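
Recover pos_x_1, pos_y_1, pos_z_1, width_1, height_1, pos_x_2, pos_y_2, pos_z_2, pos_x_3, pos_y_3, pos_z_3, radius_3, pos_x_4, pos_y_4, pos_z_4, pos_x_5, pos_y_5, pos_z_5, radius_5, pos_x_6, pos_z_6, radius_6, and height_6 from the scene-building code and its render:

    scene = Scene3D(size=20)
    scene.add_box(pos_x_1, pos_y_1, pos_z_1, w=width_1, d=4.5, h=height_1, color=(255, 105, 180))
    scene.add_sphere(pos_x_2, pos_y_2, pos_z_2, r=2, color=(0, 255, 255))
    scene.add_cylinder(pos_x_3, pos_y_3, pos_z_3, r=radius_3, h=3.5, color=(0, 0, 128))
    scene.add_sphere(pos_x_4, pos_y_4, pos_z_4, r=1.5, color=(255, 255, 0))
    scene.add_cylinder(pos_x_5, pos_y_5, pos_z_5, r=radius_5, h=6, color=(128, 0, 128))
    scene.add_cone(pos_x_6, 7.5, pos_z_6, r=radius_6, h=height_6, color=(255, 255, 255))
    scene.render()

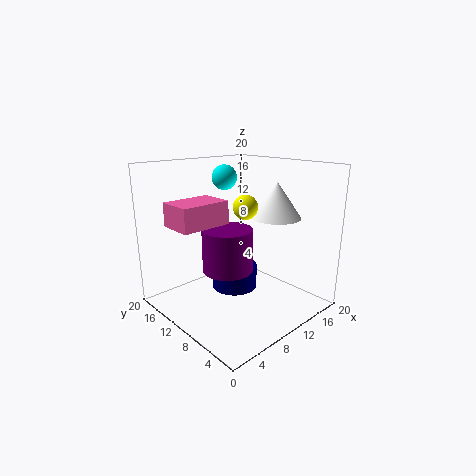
pos_x_1 = 0.5; pos_y_1 = 8.5; pos_z_1 = 13; width_1 = 6.5; height_1 = 3; pos_x_2 = 14.5; pos_y_2 = 18; pos_z_2 = 17; pos_x_3 = 12.5; pos_y_3 = 13.5; pos_z_3 = 0.5; radius_3 = 3.5; pos_x_4 = 7.5; pos_y_4 = 6; pos_z_4 = 15.5; pos_x_5 = 8.5; pos_y_5 = 10.5; pos_z_5 = 5.5; radius_5 = 3.5; pos_x_6 = 15; pos_z_6 = 12.5; radius_6 = 3.5; height_6 = 5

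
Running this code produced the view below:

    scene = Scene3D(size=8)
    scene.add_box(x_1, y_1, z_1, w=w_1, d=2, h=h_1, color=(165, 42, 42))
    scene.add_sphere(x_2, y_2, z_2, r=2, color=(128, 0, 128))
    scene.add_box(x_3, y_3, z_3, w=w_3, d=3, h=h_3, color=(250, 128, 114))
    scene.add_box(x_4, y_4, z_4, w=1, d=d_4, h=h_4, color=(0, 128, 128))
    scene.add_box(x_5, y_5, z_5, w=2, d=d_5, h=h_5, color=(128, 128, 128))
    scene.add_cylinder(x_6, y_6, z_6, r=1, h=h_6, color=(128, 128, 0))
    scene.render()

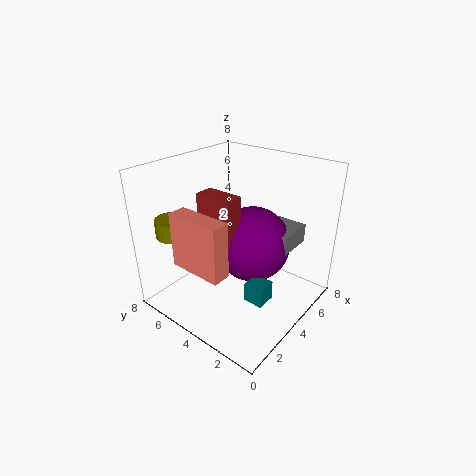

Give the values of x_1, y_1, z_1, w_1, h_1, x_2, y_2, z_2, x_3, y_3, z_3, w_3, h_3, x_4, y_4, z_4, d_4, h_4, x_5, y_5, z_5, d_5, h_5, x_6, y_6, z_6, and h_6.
x_1 = 2, y_1 = 3, z_1 = 4, w_1 = 1, h_1 = 3, x_2 = 4, y_2 = 3, z_2 = 4, x_3 = 1, y_3 = 3, z_3 = 3, w_3 = 1, h_3 = 3, x_4 = 2, y_4 = 1, z_4 = 2, d_4 = 1, h_4 = 1, x_5 = 4, y_5 = 1, z_5 = 4, d_5 = 2, h_5 = 1, x_6 = 2, y_6 = 7, z_6 = 4, h_6 = 1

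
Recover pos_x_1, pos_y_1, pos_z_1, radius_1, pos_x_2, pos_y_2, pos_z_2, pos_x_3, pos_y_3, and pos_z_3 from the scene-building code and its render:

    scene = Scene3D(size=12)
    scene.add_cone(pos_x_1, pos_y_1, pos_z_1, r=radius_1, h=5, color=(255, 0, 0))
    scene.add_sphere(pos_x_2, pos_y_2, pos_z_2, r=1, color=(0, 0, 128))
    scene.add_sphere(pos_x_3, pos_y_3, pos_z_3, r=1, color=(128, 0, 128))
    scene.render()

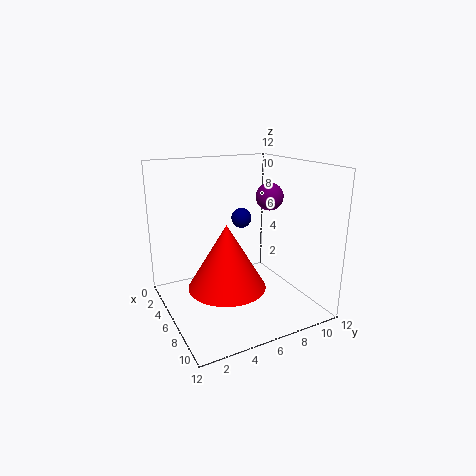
pos_x_1 = 8; pos_y_1 = 4; pos_z_1 = 3; radius_1 = 3; pos_x_2 = 1; pos_y_2 = 9; pos_z_2 = 6; pos_x_3 = 9; pos_y_3 = 7; pos_z_3 = 10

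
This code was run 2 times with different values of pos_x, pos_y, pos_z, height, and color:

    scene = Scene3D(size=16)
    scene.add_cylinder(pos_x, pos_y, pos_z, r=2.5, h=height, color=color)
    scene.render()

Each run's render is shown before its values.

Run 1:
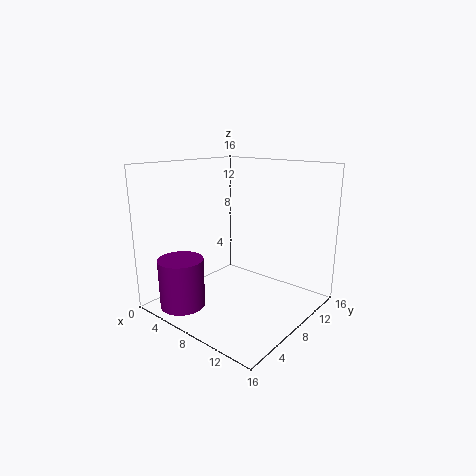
pos_x = 4, pos_y = 3, pos_z = 0.5, height = 5.5, color = 'purple'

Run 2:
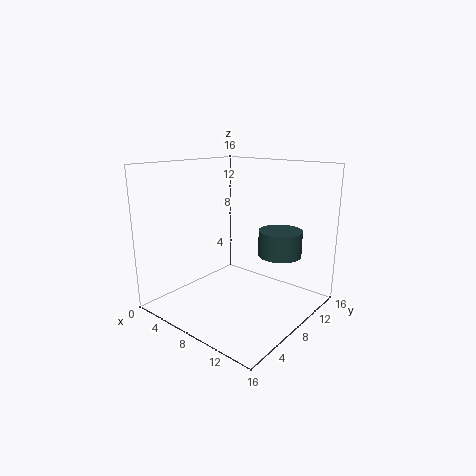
pos_x = 11, pos_y = 12, pos_z = 5.5, height = 3, color = 'darkslategray'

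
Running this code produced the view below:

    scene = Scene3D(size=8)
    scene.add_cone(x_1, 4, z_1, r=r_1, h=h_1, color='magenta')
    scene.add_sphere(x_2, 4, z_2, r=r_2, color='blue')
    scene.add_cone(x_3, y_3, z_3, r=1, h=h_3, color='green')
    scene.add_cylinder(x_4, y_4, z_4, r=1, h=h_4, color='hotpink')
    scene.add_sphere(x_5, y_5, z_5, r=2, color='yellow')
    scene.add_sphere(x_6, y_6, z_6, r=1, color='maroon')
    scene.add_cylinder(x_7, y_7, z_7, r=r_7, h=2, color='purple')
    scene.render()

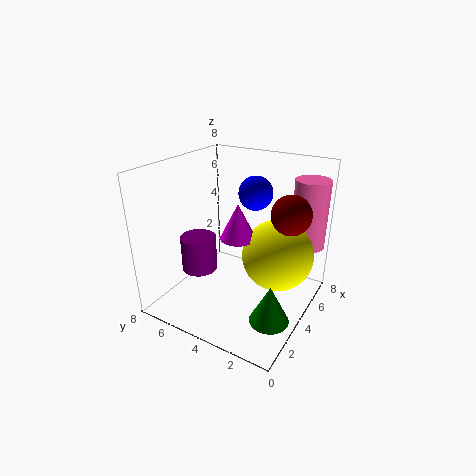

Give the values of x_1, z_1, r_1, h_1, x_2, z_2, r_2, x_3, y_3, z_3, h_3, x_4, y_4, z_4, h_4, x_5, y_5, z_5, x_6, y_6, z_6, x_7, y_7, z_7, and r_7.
x_1 = 4; z_1 = 4; r_1 = 1; h_1 = 2; x_2 = 6; z_2 = 6; r_2 = 1; x_3 = 2; y_3 = 1; z_3 = 1; h_3 = 2; x_4 = 7; y_4 = 1; z_4 = 3; h_4 = 4; x_5 = 5; y_5 = 2; z_5 = 3; x_6 = 4; y_6 = 1; z_6 = 6; x_7 = 3; y_7 = 6; z_7 = 2; r_7 = 1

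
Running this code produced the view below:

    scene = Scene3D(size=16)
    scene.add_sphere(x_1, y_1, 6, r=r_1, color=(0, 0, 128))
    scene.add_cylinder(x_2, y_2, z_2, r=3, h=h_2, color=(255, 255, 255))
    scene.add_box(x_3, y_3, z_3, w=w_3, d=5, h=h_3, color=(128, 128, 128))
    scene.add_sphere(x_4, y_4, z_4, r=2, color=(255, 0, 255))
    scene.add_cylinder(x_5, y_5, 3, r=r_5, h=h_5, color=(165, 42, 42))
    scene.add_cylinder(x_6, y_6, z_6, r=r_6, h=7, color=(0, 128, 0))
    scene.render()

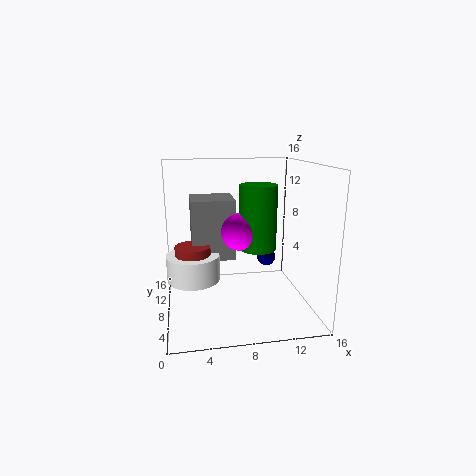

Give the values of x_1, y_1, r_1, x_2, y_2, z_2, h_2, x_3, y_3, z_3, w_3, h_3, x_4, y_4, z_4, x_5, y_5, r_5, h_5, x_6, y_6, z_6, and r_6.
x_1 = 11; y_1 = 7; r_1 = 1; x_2 = 3; y_2 = 9; z_2 = 3; h_2 = 3; x_3 = 3; y_3 = 9; z_3 = 5; w_3 = 5; h_3 = 7; x_4 = 8; y_4 = 7; z_4 = 9; x_5 = 3; y_5 = 9; r_5 = 2; h_5 = 4; x_6 = 10; y_6 = 7; z_6 = 7; r_6 = 2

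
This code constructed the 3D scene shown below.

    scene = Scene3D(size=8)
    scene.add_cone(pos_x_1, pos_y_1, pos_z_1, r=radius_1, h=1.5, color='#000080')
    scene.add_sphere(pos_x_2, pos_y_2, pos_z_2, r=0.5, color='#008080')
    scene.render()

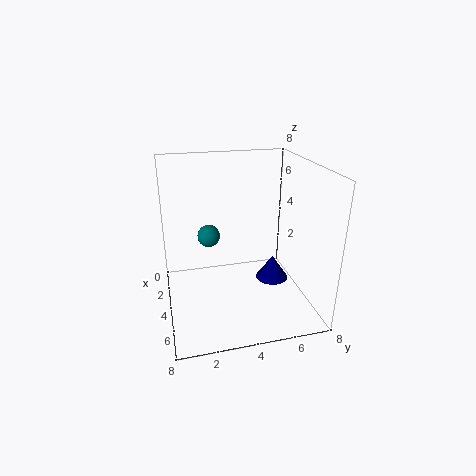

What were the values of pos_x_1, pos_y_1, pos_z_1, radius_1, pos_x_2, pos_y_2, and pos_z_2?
pos_x_1 = 3
pos_y_1 = 6.5
pos_z_1 = 0.5
radius_1 = 1
pos_x_2 = 6.5
pos_y_2 = 2
pos_z_2 = 5.5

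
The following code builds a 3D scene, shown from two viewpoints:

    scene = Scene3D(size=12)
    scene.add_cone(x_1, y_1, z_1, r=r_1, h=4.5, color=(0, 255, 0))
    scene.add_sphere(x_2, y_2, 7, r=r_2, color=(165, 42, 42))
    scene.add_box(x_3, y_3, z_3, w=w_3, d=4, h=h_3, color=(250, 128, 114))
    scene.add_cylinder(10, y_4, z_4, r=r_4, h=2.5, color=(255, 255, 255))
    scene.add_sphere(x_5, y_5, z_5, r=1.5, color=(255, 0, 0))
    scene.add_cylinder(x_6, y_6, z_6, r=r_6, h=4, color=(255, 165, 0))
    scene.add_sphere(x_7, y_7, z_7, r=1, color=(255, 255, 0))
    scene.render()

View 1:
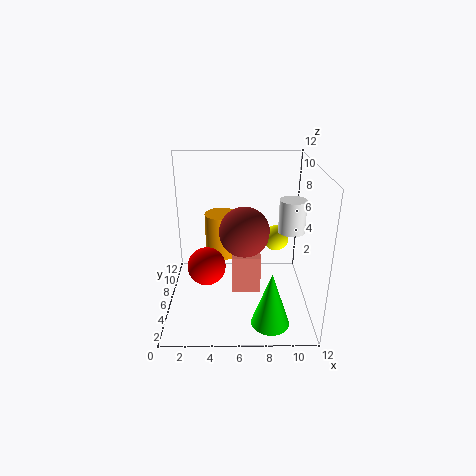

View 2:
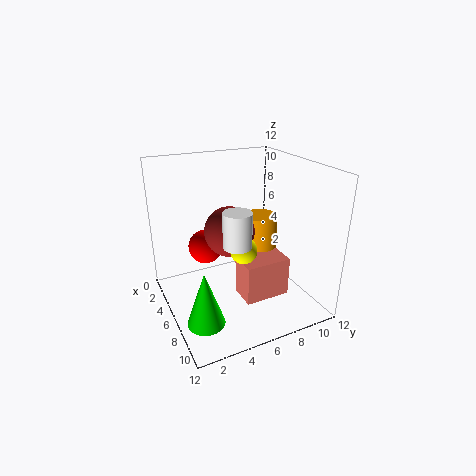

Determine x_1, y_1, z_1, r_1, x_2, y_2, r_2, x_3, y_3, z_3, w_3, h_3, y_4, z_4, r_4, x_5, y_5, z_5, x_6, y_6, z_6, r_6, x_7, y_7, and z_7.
x_1 = 8.5
y_1 = 2
z_1 = 0.5
r_1 = 1.5
x_2 = 6.5
y_2 = 5
r_2 = 2
x_3 = 5.5
y_3 = 6
z_3 = 0.5
w_3 = 2.5
h_3 = 3.5
y_4 = 4
z_4 = 7.5
r_4 = 1
x_5 = 3.5
y_5 = 4
z_5 = 4.5
x_6 = 4.5
y_6 = 9
z_6 = 3
r_6 = 1.5
x_7 = 9
y_7 = 5
z_7 = 6.5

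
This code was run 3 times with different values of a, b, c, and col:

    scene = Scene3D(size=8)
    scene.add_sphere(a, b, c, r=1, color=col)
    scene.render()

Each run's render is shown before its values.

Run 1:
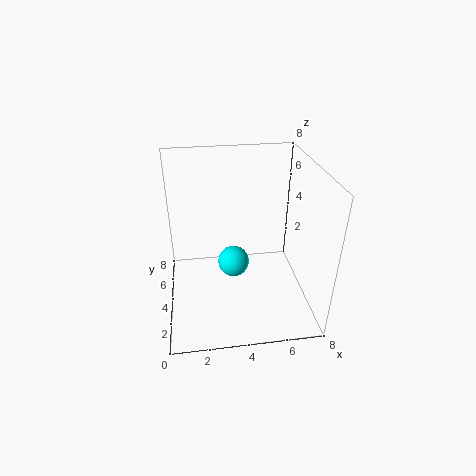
a = 4
b = 6
c = 1
col = 'cyan'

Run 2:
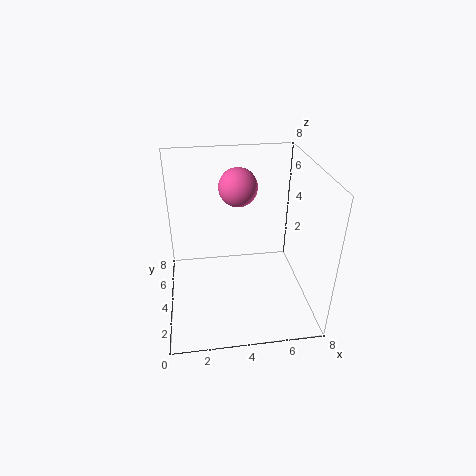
a = 4
b = 4
c = 7
col = 'hotpink'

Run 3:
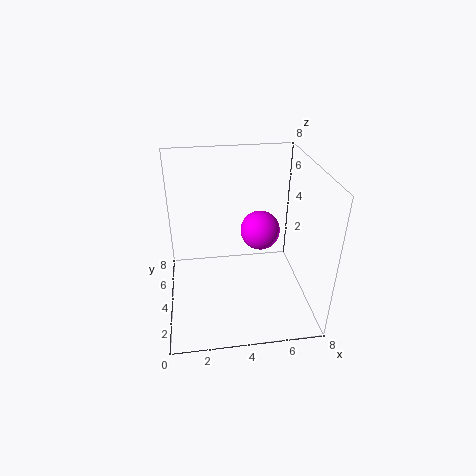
a = 5
b = 3
c = 5
col = 'magenta'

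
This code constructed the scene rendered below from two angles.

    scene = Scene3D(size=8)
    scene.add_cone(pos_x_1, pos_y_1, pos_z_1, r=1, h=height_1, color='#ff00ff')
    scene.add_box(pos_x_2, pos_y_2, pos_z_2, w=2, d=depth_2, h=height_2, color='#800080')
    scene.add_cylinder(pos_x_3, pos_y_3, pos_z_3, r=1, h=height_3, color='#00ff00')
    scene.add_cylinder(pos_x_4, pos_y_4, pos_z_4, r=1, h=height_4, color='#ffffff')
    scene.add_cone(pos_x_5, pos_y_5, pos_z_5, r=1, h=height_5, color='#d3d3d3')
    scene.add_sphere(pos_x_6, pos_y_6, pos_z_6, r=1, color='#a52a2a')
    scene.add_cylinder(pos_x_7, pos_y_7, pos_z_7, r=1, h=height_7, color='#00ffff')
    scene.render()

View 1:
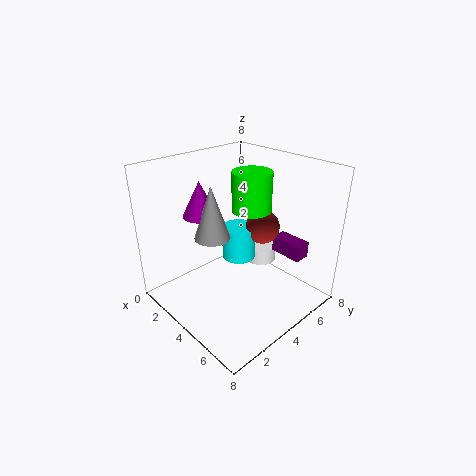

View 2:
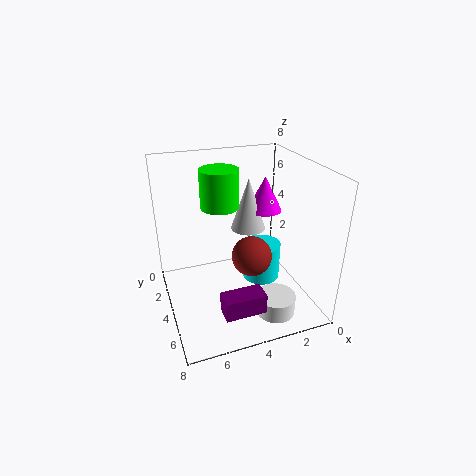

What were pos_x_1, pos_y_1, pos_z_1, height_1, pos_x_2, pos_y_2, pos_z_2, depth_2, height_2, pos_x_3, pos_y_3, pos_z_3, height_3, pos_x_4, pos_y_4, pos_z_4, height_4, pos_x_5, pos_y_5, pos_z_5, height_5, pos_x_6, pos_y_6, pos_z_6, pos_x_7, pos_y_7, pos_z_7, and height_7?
pos_x_1 = 2
pos_y_1 = 3
pos_z_1 = 5
height_1 = 2
pos_x_2 = 4
pos_y_2 = 7
pos_z_2 = 2
depth_2 = 1
height_2 = 1
pos_x_3 = 5
pos_y_3 = 4
pos_z_3 = 6
height_3 = 2
pos_x_4 = 3
pos_y_4 = 7
pos_z_4 = 1
height_4 = 1
pos_x_5 = 3
pos_y_5 = 3
pos_z_5 = 4
height_5 = 3
pos_x_6 = 4
pos_y_6 = 6
pos_z_6 = 4
pos_x_7 = 3
pos_y_7 = 5
pos_z_7 = 2
height_7 = 2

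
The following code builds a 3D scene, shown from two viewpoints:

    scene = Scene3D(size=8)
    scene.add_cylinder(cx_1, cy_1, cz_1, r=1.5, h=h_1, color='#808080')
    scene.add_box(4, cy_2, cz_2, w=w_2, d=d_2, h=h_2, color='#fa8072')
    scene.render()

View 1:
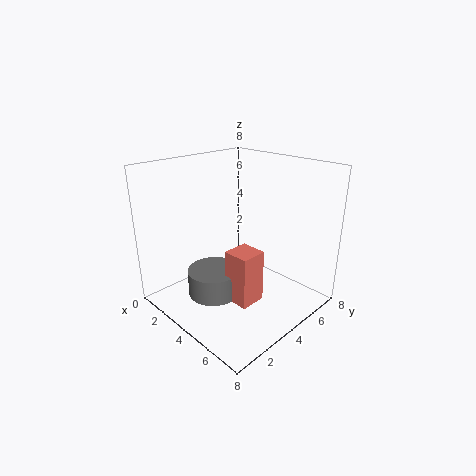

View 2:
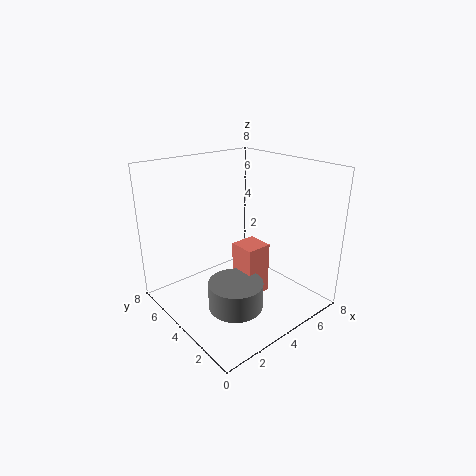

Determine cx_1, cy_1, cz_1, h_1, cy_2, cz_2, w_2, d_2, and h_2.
cx_1 = 3, cy_1 = 3, cz_1 = 0.5, h_1 = 1.5, cy_2 = 3, cz_2 = 0.5, w_2 = 1.5, d_2 = 1.5, h_2 = 3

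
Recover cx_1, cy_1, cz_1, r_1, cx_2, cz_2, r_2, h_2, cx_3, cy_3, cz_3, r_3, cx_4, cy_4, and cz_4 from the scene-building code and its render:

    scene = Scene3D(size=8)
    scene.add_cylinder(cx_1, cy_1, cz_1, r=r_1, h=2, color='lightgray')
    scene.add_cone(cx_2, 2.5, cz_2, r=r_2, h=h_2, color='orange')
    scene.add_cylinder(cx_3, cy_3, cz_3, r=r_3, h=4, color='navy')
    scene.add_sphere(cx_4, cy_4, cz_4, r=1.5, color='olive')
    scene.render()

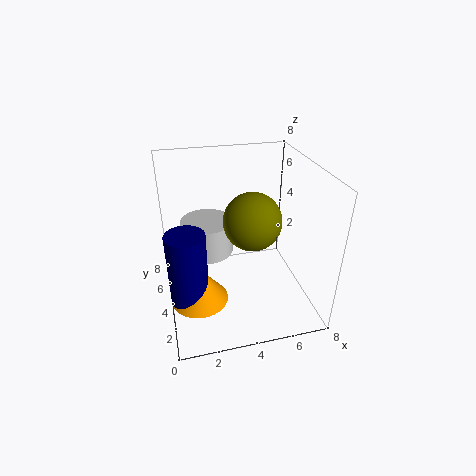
cx_1 = 2.5, cy_1 = 5.5, cz_1 = 2.5, r_1 = 1.5, cx_2 = 1.5, cz_2 = 1.5, r_2 = 1.5, h_2 = 2, cx_3 = 1, cy_3 = 2.5, cz_3 = 1.5, r_3 = 1, cx_4 = 4.5, cy_4 = 3, cz_4 = 5.5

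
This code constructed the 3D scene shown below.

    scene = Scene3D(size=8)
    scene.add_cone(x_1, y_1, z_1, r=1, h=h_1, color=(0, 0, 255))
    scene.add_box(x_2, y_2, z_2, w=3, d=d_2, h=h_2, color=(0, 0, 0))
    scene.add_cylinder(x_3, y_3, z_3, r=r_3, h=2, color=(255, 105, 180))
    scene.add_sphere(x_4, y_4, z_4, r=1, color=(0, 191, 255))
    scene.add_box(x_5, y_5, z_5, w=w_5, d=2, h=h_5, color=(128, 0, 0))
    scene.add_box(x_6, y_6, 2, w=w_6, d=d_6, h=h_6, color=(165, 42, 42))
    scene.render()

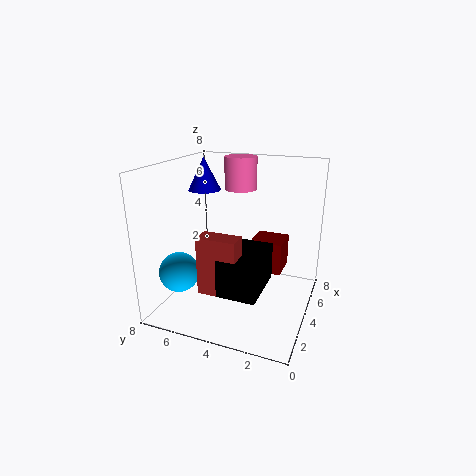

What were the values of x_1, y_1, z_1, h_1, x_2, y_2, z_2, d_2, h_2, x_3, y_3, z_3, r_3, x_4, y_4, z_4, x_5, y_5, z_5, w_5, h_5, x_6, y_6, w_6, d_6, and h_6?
x_1 = 6, y_1 = 7, z_1 = 6, h_1 = 2, x_2 = 1, y_2 = 2, z_2 = 2, d_2 = 2, h_2 = 2, x_3 = 7, y_3 = 5, z_3 = 6, r_3 = 1, x_4 = 1, y_4 = 6, z_4 = 3, x_5 = 6, y_5 = 2, z_5 = 1, w_5 = 2, h_5 = 2, x_6 = 1, y_6 = 3, w_6 = 1, d_6 = 2, h_6 = 3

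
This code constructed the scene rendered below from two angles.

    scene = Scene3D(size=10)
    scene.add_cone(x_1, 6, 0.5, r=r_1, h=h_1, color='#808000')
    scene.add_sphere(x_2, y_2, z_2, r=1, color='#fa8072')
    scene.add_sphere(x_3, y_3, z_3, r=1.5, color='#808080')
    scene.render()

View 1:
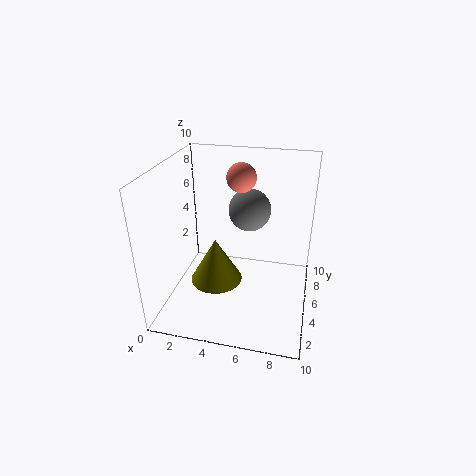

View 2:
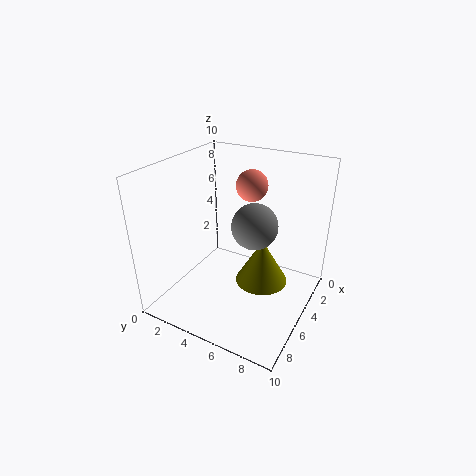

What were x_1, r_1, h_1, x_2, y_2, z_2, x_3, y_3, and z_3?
x_1 = 3
r_1 = 2
h_1 = 3.5
x_2 = 5
y_2 = 6
z_2 = 9
x_3 = 5.5
y_3 = 6.5
z_3 = 6.5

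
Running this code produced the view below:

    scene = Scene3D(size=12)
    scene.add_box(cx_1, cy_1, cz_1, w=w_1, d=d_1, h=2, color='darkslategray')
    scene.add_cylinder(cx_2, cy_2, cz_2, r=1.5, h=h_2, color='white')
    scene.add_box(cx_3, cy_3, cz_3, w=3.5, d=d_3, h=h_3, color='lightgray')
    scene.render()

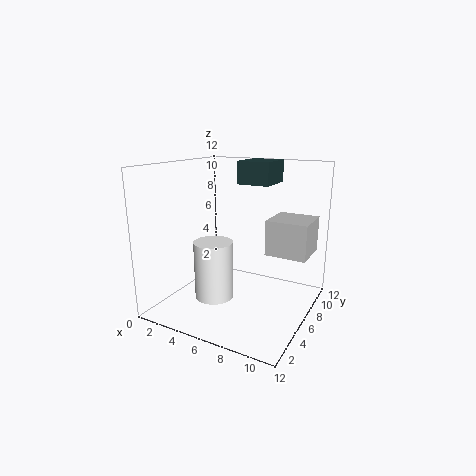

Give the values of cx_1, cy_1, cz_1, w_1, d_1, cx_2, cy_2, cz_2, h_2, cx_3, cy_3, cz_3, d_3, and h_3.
cx_1 = 4.5, cy_1 = 8.5, cz_1 = 10, w_1 = 3, d_1 = 3.5, cx_2 = 5.5, cy_2 = 3, cz_2 = 2, h_2 = 4.5, cx_3 = 8, cy_3 = 7, cz_3 = 4.5, d_3 = 3.5, h_3 = 3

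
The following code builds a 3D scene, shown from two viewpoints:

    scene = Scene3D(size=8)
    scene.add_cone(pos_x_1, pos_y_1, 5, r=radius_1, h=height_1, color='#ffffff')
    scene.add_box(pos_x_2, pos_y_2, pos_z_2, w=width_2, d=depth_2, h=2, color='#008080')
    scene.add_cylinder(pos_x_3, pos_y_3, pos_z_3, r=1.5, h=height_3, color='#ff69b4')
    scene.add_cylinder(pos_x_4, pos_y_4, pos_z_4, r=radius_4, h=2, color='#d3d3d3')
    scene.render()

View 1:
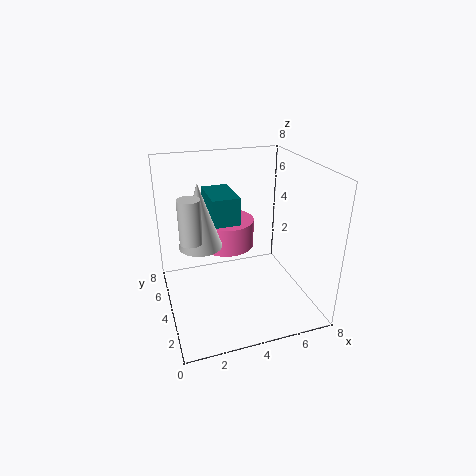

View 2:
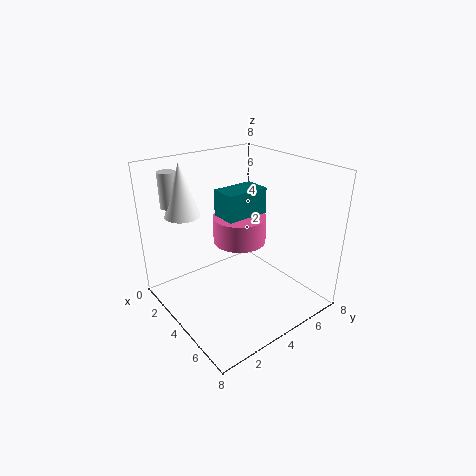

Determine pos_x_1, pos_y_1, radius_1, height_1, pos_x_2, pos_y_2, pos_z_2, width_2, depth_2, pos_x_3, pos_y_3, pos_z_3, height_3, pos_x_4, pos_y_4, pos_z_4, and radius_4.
pos_x_1 = 1.5, pos_y_1 = 2, radius_1 = 1, height_1 = 3, pos_x_2 = 2.5, pos_y_2 = 3.5, pos_z_2 = 4.5, width_2 = 1.5, depth_2 = 2.5, pos_x_3 = 3.5, pos_y_3 = 4.5, pos_z_3 = 3.5, height_3 = 1.5, pos_x_4 = 1, pos_y_4 = 1.5, pos_z_4 = 5.5, radius_4 = 0.5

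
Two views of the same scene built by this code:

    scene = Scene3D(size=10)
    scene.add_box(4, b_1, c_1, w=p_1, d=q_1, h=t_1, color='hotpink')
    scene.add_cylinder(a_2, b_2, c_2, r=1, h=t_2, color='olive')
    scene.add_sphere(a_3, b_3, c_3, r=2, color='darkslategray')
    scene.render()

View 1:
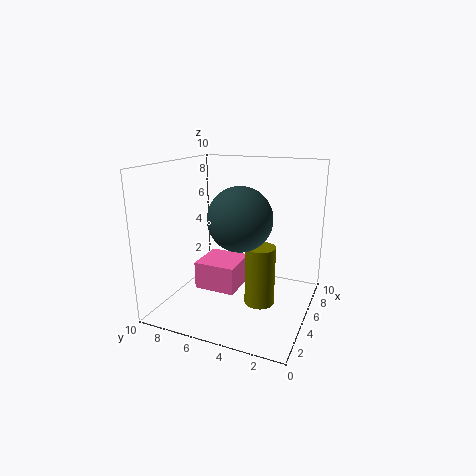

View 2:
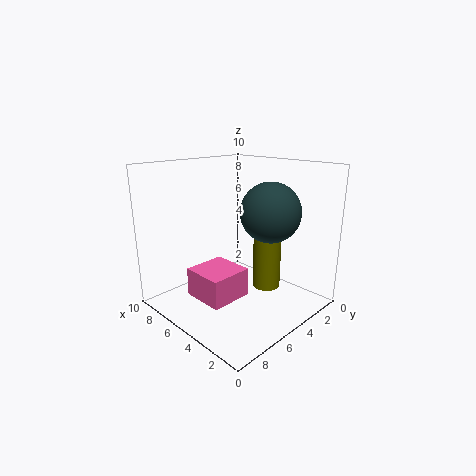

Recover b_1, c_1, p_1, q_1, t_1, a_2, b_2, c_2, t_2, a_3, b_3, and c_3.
b_1 = 5
c_1 = 1
p_1 = 3
q_1 = 3
t_1 = 2
a_2 = 4
b_2 = 3
c_2 = 1
t_2 = 4
a_3 = 3
b_3 = 4
c_3 = 7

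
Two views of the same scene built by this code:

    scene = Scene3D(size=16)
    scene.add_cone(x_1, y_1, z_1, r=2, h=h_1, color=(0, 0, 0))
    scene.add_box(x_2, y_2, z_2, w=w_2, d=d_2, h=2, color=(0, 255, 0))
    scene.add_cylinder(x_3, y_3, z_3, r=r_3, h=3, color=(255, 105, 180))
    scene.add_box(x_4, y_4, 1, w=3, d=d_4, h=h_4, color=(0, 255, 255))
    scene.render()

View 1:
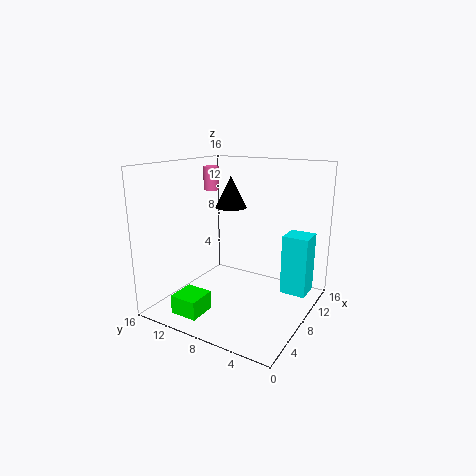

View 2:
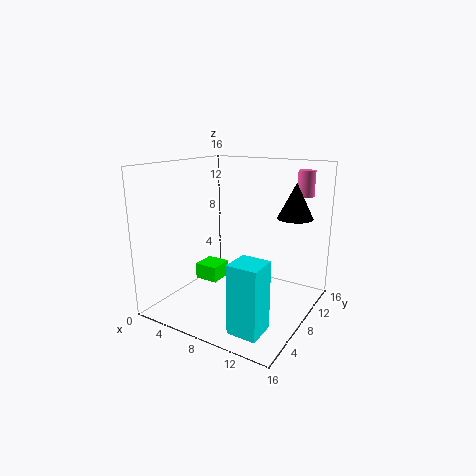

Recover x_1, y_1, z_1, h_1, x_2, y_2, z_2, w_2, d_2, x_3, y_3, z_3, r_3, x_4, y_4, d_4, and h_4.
x_1 = 13
y_1 = 12
z_1 = 10
h_1 = 4
x_2 = 1
y_2 = 9
z_2 = 1
w_2 = 3
d_2 = 3
x_3 = 13
y_3 = 15
z_3 = 12
r_3 = 1
x_4 = 11
y_4 = 1
d_4 = 3
h_4 = 7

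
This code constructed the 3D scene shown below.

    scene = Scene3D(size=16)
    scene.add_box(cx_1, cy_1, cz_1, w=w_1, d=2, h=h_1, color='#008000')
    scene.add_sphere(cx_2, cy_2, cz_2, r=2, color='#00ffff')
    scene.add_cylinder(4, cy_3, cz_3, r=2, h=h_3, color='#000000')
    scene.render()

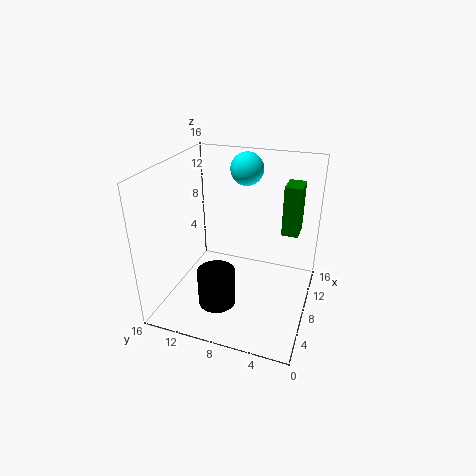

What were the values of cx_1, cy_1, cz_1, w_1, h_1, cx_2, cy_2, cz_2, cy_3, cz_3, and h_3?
cx_1 = 12; cy_1 = 2; cz_1 = 7; w_1 = 3; h_1 = 6; cx_2 = 14; cy_2 = 9; cz_2 = 14; cy_3 = 9; cz_3 = 2; h_3 = 4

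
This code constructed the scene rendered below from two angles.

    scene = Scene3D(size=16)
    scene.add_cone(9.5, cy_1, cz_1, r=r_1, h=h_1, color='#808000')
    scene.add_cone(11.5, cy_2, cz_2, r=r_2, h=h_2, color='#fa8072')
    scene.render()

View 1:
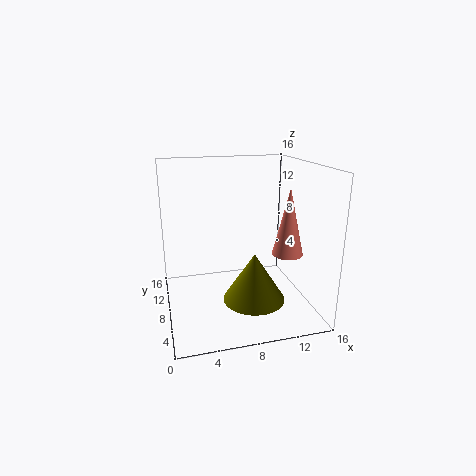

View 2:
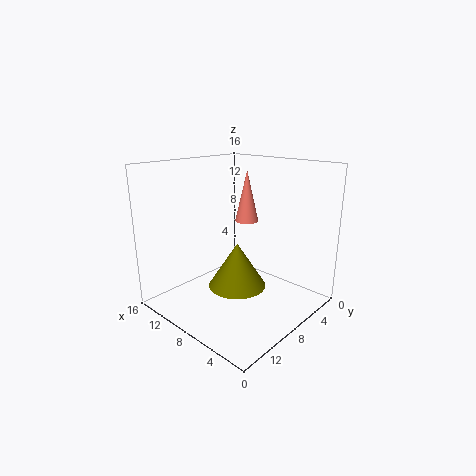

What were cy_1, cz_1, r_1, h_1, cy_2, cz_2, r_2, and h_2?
cy_1 = 6.5; cz_1 = 1; r_1 = 3.5; h_1 = 5.5; cy_2 = 2.5; cz_2 = 8; r_2 = 1.5; h_2 = 6.5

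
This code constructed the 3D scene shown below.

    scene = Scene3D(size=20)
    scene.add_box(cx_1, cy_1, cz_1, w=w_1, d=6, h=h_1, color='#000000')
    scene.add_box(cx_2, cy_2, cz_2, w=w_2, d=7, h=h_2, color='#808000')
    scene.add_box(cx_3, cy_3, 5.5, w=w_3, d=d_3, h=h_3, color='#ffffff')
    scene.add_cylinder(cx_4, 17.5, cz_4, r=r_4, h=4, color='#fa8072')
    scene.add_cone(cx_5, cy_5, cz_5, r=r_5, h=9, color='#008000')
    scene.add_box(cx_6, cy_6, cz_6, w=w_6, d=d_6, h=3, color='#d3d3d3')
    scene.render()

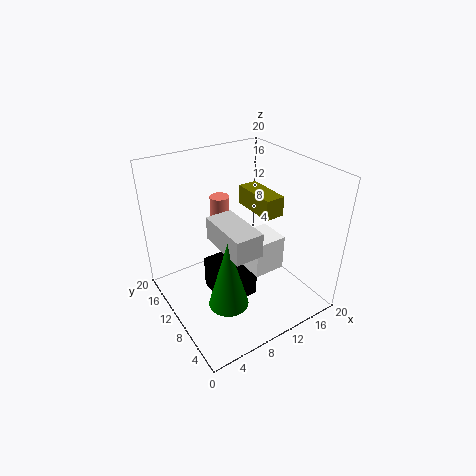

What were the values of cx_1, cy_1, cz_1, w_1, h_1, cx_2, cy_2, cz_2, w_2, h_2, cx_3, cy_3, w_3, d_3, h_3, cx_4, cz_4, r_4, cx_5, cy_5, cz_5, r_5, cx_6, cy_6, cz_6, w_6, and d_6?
cx_1 = 6.5, cy_1 = 8, cz_1 = 0.5, w_1 = 5.5, h_1 = 5, cx_2 = 14.5, cy_2 = 9.5, cz_2 = 11.5, w_2 = 3, h_2 = 3, cx_3 = 10.5, cy_3 = 6, w_3 = 4.5, d_3 = 4.5, h_3 = 5, cx_4 = 11.5, cz_4 = 9, r_4 = 1.5, cx_5 = 5, cy_5 = 4.5, cz_5 = 5, r_5 = 2.5, cx_6 = 5, cy_6 = 2.5, cz_6 = 12, w_6 = 3.5, d_6 = 7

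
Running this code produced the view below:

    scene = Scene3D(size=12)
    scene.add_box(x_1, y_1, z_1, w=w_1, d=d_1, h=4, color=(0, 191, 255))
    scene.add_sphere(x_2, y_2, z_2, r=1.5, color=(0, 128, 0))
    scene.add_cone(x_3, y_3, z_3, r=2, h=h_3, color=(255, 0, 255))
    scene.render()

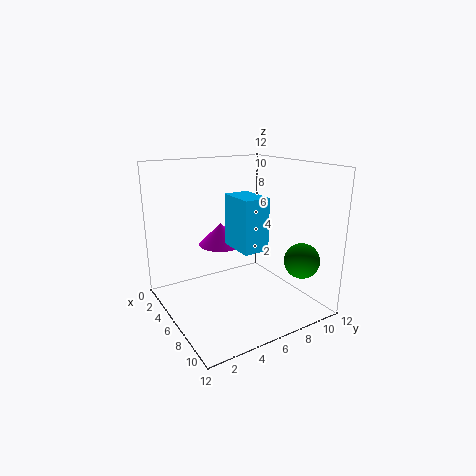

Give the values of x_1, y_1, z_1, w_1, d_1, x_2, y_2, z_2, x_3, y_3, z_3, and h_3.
x_1 = 6.5
y_1 = 4.5
z_1 = 6
w_1 = 3
d_1 = 2
x_2 = 9
y_2 = 10.5
z_2 = 4
x_3 = 3
y_3 = 6
z_3 = 4.5
h_3 = 2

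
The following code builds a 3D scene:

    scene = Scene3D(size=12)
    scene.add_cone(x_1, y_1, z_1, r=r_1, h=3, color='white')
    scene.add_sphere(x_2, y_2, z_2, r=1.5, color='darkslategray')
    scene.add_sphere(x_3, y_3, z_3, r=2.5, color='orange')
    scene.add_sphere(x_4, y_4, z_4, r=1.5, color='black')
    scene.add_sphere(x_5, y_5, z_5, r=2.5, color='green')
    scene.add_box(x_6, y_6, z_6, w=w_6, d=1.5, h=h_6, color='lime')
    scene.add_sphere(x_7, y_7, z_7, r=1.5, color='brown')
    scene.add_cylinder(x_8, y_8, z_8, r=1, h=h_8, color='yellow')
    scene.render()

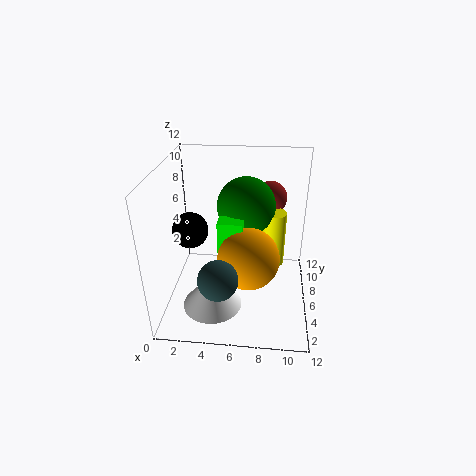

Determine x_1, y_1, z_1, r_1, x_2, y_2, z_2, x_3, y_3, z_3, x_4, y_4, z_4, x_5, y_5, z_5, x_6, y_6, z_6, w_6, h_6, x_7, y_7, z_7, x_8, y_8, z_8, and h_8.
x_1 = 4; y_1 = 4; z_1 = 0.5; r_1 = 2.5; x_2 = 5; y_2 = 1.5; z_2 = 5; x_3 = 7; y_3 = 4.5; z_3 = 5; x_4 = 2; y_4 = 6; z_4 = 6.5; x_5 = 6.5; y_5 = 8; z_5 = 8; x_6 = 4.5; y_6 = 4.5; z_6 = 3.5; w_6 = 2; h_6 = 4.5; x_7 = 8.5; y_7 = 10; z_7 = 8; x_8 = 9; y_8 = 8; z_8 = 2.5; h_8 = 5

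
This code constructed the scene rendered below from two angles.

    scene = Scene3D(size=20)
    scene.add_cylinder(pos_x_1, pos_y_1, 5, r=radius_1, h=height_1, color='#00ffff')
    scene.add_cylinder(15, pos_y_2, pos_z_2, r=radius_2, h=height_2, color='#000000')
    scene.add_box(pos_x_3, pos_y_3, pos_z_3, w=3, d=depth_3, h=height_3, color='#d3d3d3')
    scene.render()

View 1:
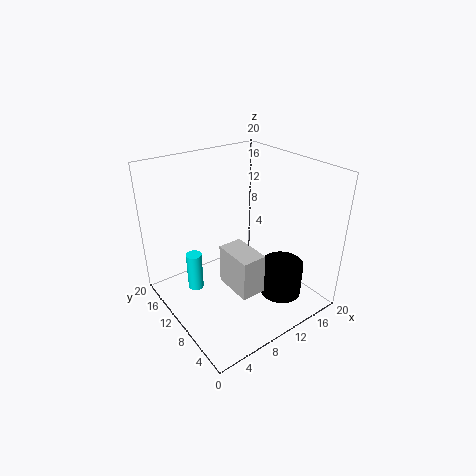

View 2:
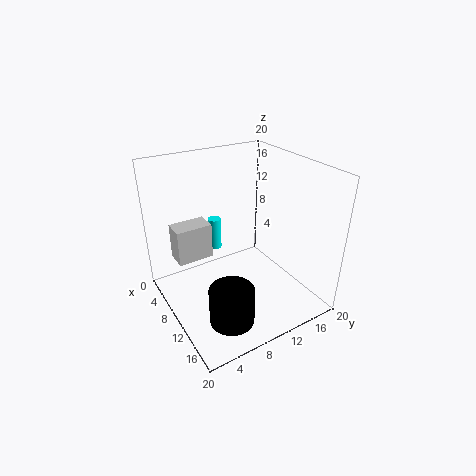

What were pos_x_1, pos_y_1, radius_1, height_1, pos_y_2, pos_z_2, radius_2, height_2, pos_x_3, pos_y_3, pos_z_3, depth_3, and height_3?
pos_x_1 = 3, pos_y_1 = 10, radius_1 = 1, height_1 = 5, pos_y_2 = 6, pos_z_2 = 1, radius_2 = 3, height_2 = 5, pos_x_3 = 5, pos_y_3 = 2, pos_z_3 = 7, depth_3 = 5, height_3 = 5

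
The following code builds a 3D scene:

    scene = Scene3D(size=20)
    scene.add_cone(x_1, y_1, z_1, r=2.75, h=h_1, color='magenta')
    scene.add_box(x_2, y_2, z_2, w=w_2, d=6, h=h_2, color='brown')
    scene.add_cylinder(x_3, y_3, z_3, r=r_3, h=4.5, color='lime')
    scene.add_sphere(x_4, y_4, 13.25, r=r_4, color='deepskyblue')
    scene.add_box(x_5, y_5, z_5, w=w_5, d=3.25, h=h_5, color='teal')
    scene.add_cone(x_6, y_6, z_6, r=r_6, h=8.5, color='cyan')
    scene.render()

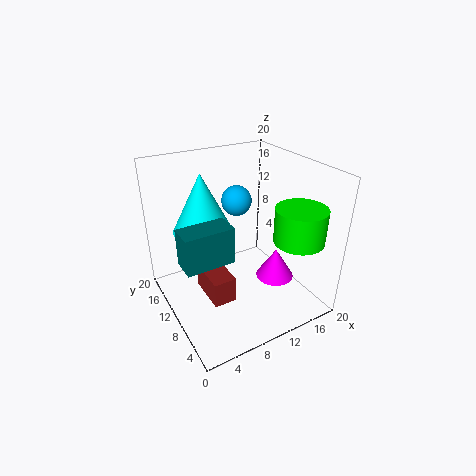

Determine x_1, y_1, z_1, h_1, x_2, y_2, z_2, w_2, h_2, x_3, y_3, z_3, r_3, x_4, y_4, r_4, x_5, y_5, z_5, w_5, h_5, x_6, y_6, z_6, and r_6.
x_1 = 15.25
y_1 = 8
z_1 = 3
h_1 = 4.5
x_2 = 5
y_2 = 7.5
z_2 = 1.5
w_2 = 3.25
h_2 = 3.75
x_3 = 15
y_3 = 3.25
z_3 = 11.5
r_3 = 3.25
x_4 = 12.5
y_4 = 14.75
r_4 = 2.25
x_5 = 0.75
y_5 = 5.5
z_5 = 9.75
w_5 = 6.25
h_5 = 4.75
x_6 = 6.75
y_6 = 14.5
z_6 = 10
r_6 = 4.25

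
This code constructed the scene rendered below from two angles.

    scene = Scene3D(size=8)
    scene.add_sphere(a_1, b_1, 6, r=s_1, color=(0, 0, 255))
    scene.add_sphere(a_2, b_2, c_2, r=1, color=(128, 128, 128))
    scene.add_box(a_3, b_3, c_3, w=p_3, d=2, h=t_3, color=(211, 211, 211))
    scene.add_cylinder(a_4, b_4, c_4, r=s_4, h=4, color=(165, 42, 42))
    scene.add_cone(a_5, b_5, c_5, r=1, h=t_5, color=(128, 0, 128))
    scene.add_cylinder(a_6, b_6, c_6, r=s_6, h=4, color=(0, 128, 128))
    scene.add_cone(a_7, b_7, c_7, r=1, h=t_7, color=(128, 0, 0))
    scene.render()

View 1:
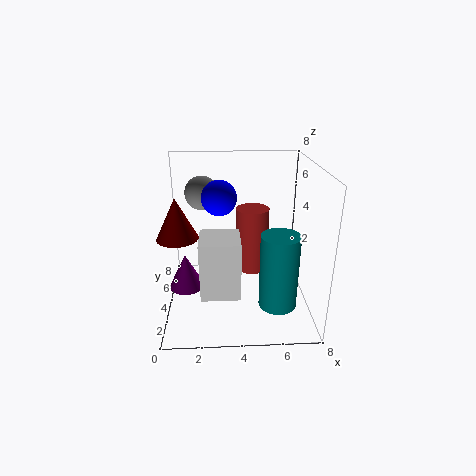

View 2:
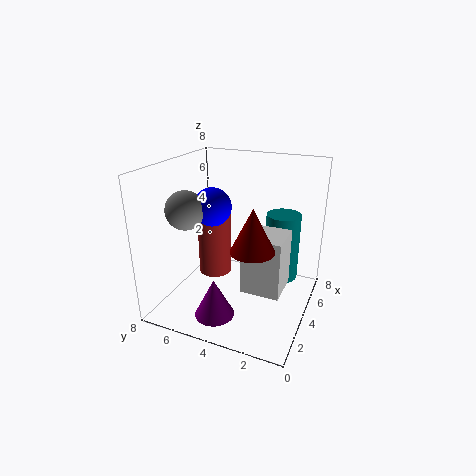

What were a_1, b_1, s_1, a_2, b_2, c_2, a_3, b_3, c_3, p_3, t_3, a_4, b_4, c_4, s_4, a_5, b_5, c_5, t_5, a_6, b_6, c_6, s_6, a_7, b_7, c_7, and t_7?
a_1 = 3
b_1 = 5
s_1 = 1
a_2 = 2
b_2 = 6
c_2 = 6
a_3 = 2
b_3 = 1
c_3 = 2
p_3 = 2
t_3 = 3
a_4 = 5
b_4 = 6
c_4 = 1
s_4 = 1
a_5 = 1
b_5 = 4
c_5 = 1
t_5 = 2
a_6 = 6
b_6 = 2
c_6 = 1
s_6 = 1
a_7 = 1
b_7 = 2
c_7 = 5
t_7 = 2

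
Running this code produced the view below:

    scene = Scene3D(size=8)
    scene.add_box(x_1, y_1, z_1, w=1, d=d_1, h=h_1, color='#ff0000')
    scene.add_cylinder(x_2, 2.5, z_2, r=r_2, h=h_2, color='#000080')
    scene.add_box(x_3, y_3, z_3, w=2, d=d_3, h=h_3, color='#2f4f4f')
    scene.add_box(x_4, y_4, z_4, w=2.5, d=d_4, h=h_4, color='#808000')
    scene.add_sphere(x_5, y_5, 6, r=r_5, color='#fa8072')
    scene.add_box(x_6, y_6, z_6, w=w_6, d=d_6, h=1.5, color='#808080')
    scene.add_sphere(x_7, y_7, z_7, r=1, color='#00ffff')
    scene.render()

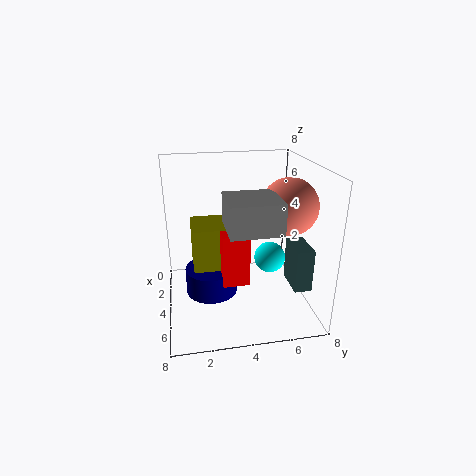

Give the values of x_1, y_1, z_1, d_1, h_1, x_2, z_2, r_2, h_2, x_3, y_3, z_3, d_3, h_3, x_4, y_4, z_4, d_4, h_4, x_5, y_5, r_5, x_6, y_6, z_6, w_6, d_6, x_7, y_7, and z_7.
x_1 = 4, y_1 = 3, z_1 = 1.5, d_1 = 1.5, h_1 = 3, x_2 = 3.5, z_2 = 0.5, r_2 = 1.5, h_2 = 1.5, x_3 = 3.5, y_3 = 7, z_3 = 1, d_3 = 1, h_3 = 2.5, x_4 = 1.5, y_4 = 1.5, z_4 = 1.5, d_4 = 2.5, h_4 = 3, x_5 = 5, y_5 = 6.5, r_5 = 1.5, x_6 = 5, y_6 = 3, z_6 = 5.5, w_6 = 2.5, d_6 = 2.5, x_7 = 2, y_7 = 6.5, z_7 = 1.5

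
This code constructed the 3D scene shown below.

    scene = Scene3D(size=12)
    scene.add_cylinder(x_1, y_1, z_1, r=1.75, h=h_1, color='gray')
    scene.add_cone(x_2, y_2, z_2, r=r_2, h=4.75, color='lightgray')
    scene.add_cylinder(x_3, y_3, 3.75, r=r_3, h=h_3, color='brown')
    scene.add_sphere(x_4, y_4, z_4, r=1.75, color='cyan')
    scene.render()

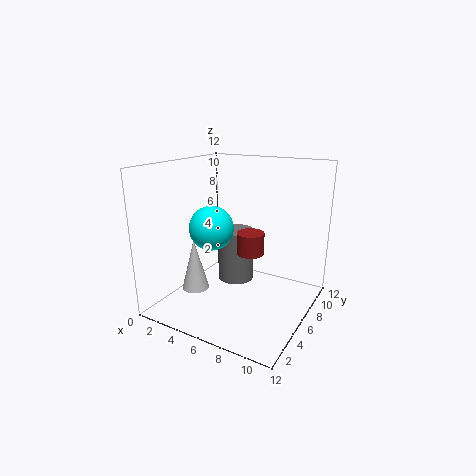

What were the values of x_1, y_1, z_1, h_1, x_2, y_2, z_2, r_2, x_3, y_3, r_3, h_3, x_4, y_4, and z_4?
x_1 = 3.75, y_1 = 9.5, z_1 = 0.25, h_1 = 5, x_2 = 1.5, y_2 = 5.75, z_2 = 0.25, r_2 = 1.25, x_3 = 6, y_3 = 8.25, r_3 = 1.25, h_3 = 2, x_4 = 4.75, y_4 = 4, z_4 = 7.25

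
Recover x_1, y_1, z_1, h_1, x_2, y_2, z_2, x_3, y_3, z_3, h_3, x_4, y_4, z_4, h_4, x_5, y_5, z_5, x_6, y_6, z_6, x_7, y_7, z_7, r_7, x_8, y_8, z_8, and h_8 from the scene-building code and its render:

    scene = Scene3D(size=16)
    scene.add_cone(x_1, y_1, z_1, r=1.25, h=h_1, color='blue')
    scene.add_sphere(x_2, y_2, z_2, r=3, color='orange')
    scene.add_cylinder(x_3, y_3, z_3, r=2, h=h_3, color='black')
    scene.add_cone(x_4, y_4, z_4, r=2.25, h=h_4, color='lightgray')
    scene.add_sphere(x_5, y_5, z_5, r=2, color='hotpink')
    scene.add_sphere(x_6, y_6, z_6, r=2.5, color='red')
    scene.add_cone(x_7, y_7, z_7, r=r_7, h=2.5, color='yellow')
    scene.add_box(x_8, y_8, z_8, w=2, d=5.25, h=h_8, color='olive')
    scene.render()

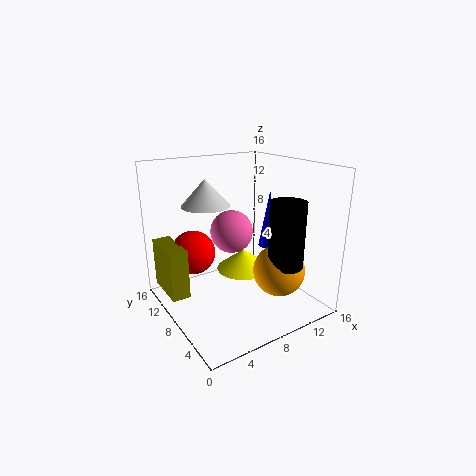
x_1 = 13.75
y_1 = 9.75
z_1 = 5.25
h_1 = 7
x_2 = 12.25
y_2 = 5.75
z_2 = 3.75
x_3 = 12.25
y_3 = 4.75
z_3 = 4.75
h_3 = 7.5
x_4 = 3
y_4 = 5.75
z_4 = 13
h_4 = 2.5
x_5 = 5
y_5 = 4.5
z_5 = 10.5
x_6 = 4
y_6 = 11.25
z_6 = 6
x_7 = 10.25
y_7 = 10.25
z_7 = 2.75
r_7 = 3.25
x_8 = 0.25
y_8 = 8.75
z_8 = 2
h_8 = 5.5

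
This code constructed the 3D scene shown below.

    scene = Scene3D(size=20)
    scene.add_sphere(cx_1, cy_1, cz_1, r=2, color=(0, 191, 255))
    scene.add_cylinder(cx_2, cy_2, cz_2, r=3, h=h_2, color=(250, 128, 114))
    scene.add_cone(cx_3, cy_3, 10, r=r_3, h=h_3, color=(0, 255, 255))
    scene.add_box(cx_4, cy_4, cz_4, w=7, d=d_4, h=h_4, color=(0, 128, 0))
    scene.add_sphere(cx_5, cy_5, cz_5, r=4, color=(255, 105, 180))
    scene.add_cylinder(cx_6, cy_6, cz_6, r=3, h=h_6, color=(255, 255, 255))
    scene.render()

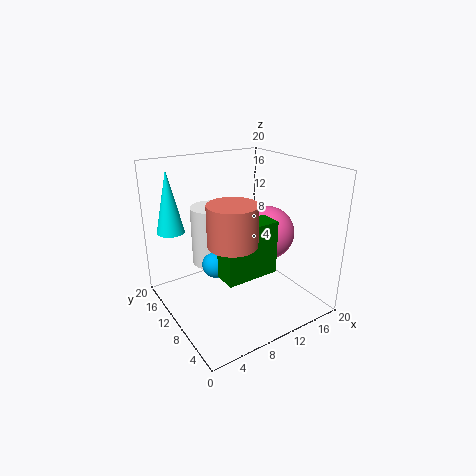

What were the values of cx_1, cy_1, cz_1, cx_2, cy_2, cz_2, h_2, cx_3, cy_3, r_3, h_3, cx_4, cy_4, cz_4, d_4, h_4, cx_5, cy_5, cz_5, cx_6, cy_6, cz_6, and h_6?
cx_1 = 8; cy_1 = 13; cz_1 = 5; cx_2 = 6; cy_2 = 5; cz_2 = 12; h_2 = 5; cx_3 = 3; cy_3 = 17; r_3 = 2; h_3 = 9; cx_4 = 5; cy_4 = 4; cz_4 = 7; d_4 = 3; h_4 = 7; cx_5 = 16; cy_5 = 11; cz_5 = 9; cx_6 = 9; cy_6 = 16; cz_6 = 4; h_6 = 9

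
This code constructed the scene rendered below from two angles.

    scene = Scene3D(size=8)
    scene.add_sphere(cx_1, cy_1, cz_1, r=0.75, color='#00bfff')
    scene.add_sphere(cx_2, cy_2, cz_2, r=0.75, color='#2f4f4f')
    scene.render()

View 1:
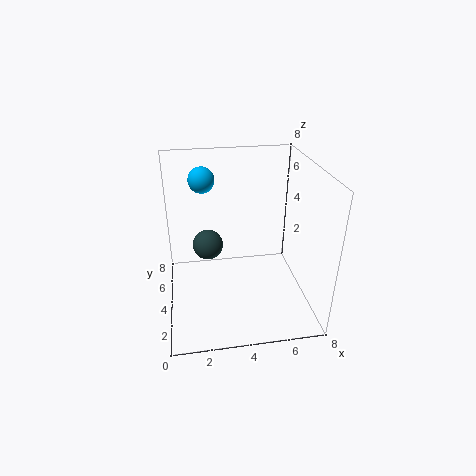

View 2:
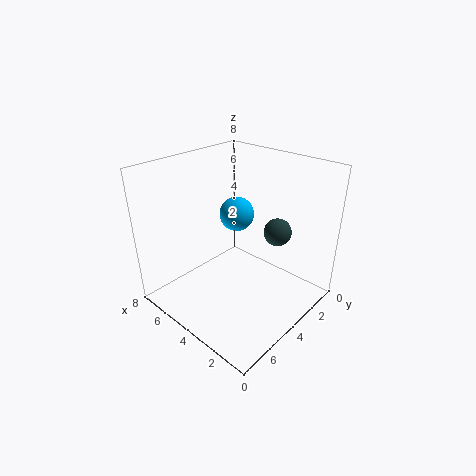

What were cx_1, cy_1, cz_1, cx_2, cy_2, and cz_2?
cx_1 = 2.25
cy_1 = 6
cz_1 = 6.75
cx_2 = 2.25
cy_2 = 2.75
cz_2 = 4.5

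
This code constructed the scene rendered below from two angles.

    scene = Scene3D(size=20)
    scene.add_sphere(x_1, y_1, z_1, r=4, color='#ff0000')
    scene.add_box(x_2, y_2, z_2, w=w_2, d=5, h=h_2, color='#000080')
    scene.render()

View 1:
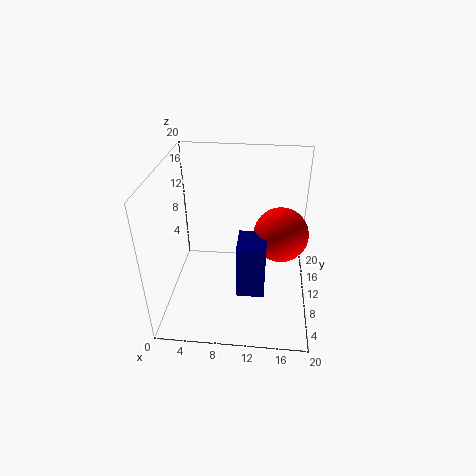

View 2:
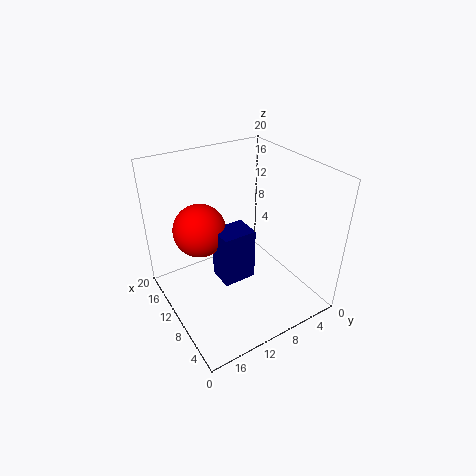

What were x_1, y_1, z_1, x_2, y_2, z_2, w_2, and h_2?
x_1 = 16
y_1 = 13
z_1 = 9
x_2 = 10
y_2 = 7
z_2 = 2
w_2 = 4
h_2 = 8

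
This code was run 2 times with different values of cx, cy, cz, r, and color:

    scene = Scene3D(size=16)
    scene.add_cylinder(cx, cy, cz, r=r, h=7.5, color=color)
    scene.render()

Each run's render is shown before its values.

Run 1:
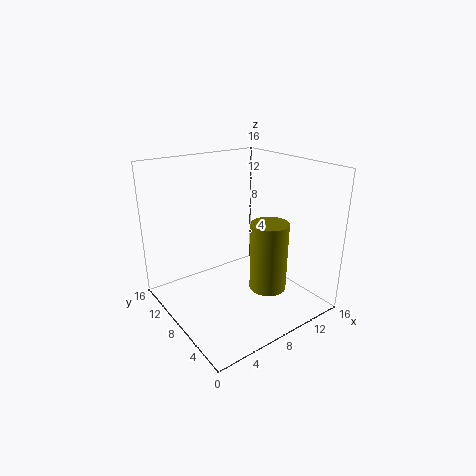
cx = 9.5, cy = 4.5, cz = 3, r = 2, color = 'olive'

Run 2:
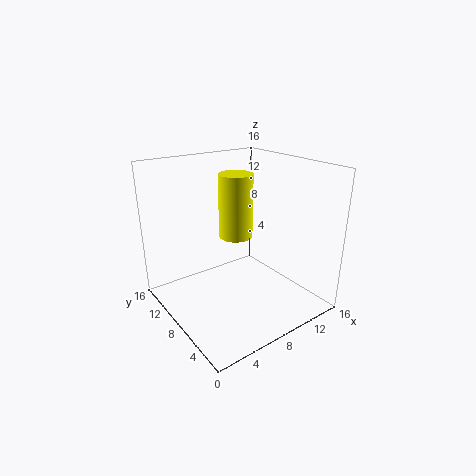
cx = 9.5, cy = 10.5, cz = 7, r = 2, color = 'yellow'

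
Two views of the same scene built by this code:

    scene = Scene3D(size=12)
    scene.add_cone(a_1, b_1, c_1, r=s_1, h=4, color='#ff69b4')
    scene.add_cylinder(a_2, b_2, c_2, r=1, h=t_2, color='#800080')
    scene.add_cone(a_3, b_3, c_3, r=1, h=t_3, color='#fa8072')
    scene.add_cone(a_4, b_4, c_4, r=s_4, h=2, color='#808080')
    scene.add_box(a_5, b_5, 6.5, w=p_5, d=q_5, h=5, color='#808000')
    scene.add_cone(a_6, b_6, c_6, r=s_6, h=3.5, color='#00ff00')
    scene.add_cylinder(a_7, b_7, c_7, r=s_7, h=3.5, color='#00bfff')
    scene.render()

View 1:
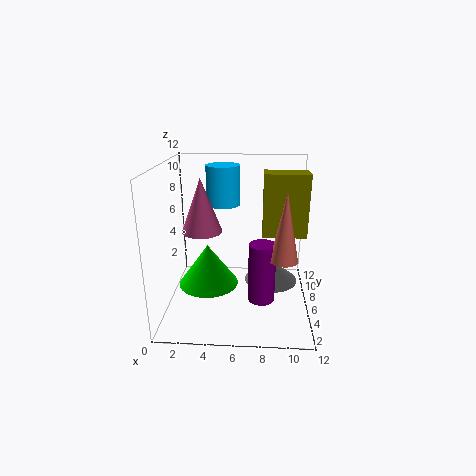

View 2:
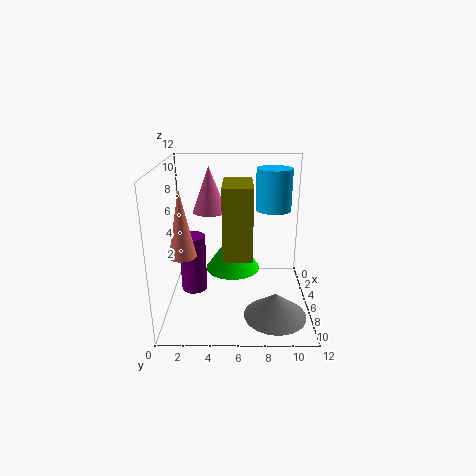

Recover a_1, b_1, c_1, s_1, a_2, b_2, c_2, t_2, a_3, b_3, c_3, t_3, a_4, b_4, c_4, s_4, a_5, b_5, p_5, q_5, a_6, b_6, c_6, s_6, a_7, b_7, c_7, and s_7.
a_1 = 3.5
b_1 = 3.5
c_1 = 7.5
s_1 = 1.5
a_2 = 8
b_2 = 2.5
c_2 = 2.5
t_2 = 4.5
a_3 = 9.5
b_3 = 2
c_3 = 6
t_3 = 5
a_4 = 9
b_4 = 9
c_4 = 0.5
s_4 = 2.5
a_5 = 8
b_5 = 5
p_5 = 3.5
q_5 = 2
a_6 = 3.5
b_6 = 5.5
c_6 = 2
s_6 = 2.5
a_7 = 4.5
b_7 = 9
c_7 = 8
s_7 = 1.5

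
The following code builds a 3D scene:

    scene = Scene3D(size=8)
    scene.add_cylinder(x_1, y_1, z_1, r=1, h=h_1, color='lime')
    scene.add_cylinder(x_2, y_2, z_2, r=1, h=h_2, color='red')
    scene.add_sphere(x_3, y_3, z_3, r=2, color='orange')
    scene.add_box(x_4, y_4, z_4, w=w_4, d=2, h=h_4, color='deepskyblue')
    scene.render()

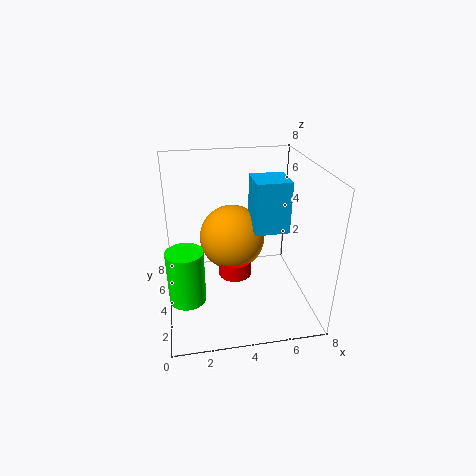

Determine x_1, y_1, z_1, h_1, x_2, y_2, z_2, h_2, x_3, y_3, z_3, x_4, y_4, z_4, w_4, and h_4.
x_1 = 1; y_1 = 3; z_1 = 1; h_1 = 3; x_2 = 4; y_2 = 5; z_2 = 1; h_2 = 1; x_3 = 4; y_3 = 6; z_3 = 3; x_4 = 5; y_4 = 4; z_4 = 4; w_4 = 2; h_4 = 3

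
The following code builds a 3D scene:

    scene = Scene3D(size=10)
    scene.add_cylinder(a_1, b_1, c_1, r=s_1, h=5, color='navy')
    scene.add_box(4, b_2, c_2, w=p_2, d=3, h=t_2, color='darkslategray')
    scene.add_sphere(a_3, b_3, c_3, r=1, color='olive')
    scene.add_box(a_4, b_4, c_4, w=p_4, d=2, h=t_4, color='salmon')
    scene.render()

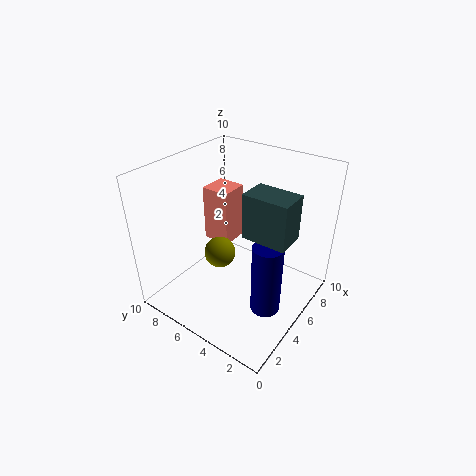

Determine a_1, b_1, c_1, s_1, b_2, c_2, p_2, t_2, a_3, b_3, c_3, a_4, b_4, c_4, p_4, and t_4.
a_1 = 4
b_1 = 2
c_1 = 1
s_1 = 1
b_2 = 1
c_2 = 6
p_2 = 2
t_2 = 3
a_3 = 3
b_3 = 5
c_3 = 5
a_4 = 5
b_4 = 6
c_4 = 4
p_4 = 2
t_4 = 4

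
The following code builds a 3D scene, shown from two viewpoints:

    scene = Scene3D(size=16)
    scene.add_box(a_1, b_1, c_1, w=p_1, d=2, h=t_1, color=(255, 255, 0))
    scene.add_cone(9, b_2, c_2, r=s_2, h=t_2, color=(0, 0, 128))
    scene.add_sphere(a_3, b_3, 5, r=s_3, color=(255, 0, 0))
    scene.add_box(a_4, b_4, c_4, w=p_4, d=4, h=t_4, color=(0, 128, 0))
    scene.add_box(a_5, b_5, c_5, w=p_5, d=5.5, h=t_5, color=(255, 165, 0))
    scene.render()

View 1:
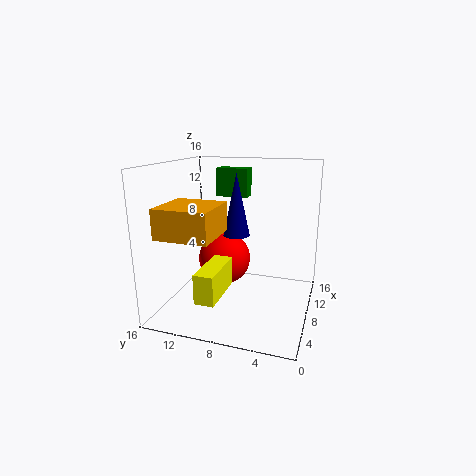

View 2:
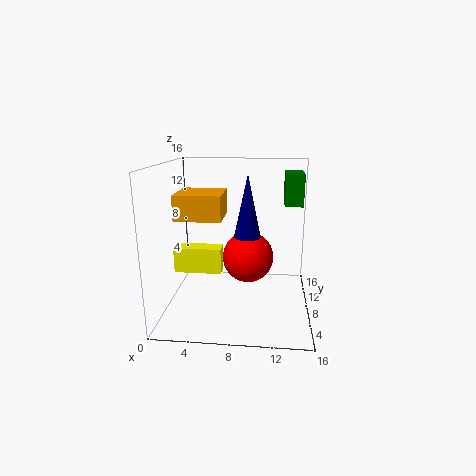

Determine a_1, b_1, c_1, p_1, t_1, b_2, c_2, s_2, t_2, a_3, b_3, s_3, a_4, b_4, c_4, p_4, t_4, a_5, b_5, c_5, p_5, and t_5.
a_1 = 0.5
b_1 = 8
c_1 = 3.5
p_1 = 5.5
t_1 = 3
b_2 = 8.5
c_2 = 8
s_2 = 1.5
t_2 = 7
a_3 = 9
b_3 = 10
s_3 = 3
a_4 = 13
b_4 = 8.5
c_4 = 11.5
p_4 = 2
t_4 = 3.5
a_5 = 0.5
b_5 = 8.5
c_5 = 9.5
p_5 = 5.5
t_5 = 3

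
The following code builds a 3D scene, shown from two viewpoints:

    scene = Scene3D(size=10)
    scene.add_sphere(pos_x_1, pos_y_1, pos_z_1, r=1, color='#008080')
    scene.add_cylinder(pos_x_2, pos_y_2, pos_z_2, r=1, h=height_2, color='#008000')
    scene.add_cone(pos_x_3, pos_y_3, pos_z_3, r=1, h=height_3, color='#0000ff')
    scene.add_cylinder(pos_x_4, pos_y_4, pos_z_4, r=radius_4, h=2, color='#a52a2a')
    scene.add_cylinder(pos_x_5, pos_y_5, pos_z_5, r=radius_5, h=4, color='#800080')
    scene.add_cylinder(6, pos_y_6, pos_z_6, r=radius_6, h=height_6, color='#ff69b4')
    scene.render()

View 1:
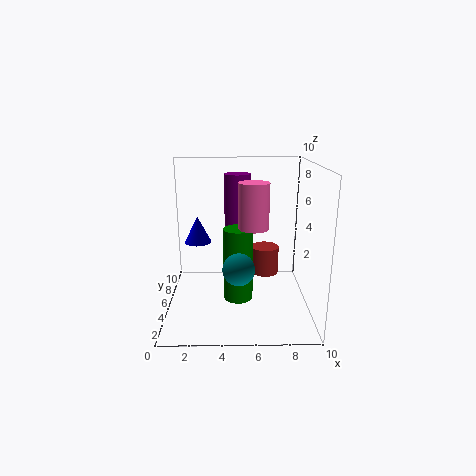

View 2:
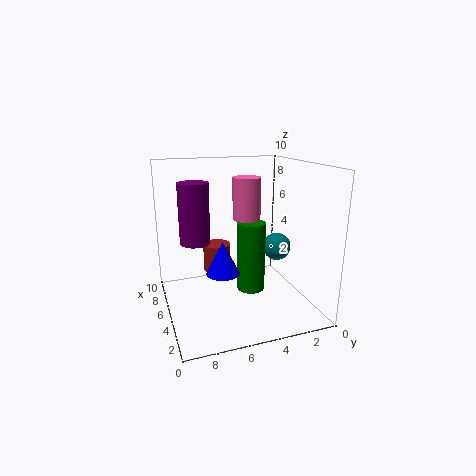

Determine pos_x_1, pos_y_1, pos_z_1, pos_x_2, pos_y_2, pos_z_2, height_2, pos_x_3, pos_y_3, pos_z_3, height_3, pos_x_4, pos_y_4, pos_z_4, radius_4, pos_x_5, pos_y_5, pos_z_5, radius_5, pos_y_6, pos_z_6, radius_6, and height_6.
pos_x_1 = 5
pos_y_1 = 2
pos_z_1 = 4
pos_x_2 = 5
pos_y_2 = 4
pos_z_2 = 1
height_2 = 5
pos_x_3 = 2
pos_y_3 = 7
pos_z_3 = 4
height_3 = 2
pos_x_4 = 7
pos_y_4 = 6
pos_z_4 = 2
radius_4 = 1
pos_x_5 = 5
pos_y_5 = 8
pos_z_5 = 5
radius_5 = 1
pos_y_6 = 4
pos_z_6 = 6
radius_6 = 1
height_6 = 3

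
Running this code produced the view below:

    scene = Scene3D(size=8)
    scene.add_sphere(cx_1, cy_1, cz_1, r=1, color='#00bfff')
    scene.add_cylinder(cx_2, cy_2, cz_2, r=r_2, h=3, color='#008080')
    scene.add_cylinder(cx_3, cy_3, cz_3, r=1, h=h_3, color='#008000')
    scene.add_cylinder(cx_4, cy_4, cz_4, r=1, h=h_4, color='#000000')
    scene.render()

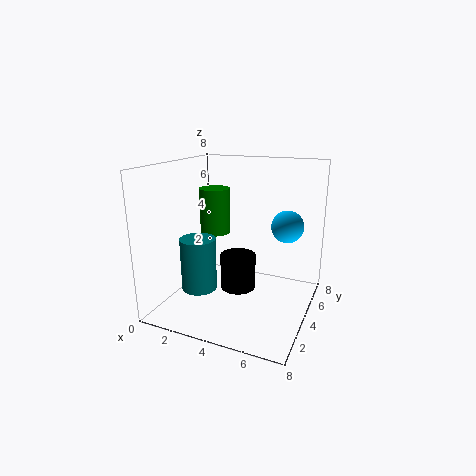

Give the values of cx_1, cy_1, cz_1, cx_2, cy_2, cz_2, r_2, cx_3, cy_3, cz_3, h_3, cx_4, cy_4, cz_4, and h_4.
cx_1 = 6, cy_1 = 7, cz_1 = 4, cx_2 = 2, cy_2 = 3, cz_2 = 1, r_2 = 1, cx_3 = 1, cy_3 = 7, cz_3 = 3, h_3 = 3, cx_4 = 4, cy_4 = 4, cz_4 = 1, h_4 = 2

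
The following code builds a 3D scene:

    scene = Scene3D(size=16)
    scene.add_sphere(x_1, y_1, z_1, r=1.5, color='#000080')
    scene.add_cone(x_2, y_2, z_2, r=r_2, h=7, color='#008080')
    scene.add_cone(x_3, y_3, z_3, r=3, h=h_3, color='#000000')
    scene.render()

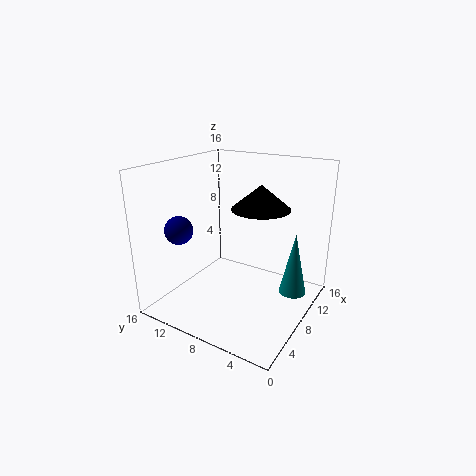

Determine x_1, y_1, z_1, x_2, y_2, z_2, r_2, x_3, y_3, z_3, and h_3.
x_1 = 3.5; y_1 = 12.5; z_1 = 9.5; x_2 = 10; y_2 = 2; z_2 = 2; r_2 = 1.5; x_3 = 7.5; y_3 = 5; z_3 = 12; h_3 = 2.5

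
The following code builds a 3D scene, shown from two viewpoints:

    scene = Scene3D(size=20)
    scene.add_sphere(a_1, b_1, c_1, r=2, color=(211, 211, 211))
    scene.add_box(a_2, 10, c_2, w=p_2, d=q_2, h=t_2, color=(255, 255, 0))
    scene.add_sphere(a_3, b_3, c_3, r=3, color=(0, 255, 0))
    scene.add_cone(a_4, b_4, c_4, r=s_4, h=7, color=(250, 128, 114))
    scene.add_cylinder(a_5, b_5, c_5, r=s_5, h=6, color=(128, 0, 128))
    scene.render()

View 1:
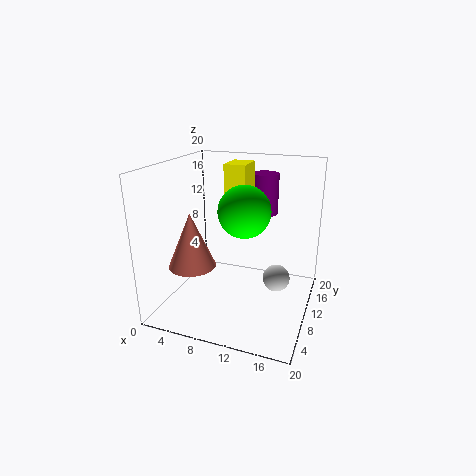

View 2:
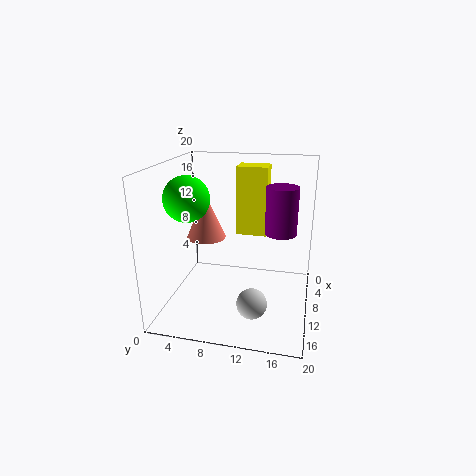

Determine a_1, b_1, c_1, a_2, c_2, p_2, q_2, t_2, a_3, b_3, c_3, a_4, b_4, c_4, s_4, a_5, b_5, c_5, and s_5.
a_1 = 15
b_1 = 13
c_1 = 3
a_2 = 8
c_2 = 11
p_2 = 3
q_2 = 4
t_2 = 9
a_3 = 13
b_3 = 4
c_3 = 16
a_4 = 6
b_4 = 4
c_4 = 8
s_4 = 3
a_5 = 12
b_5 = 16
c_5 = 12
s_5 = 2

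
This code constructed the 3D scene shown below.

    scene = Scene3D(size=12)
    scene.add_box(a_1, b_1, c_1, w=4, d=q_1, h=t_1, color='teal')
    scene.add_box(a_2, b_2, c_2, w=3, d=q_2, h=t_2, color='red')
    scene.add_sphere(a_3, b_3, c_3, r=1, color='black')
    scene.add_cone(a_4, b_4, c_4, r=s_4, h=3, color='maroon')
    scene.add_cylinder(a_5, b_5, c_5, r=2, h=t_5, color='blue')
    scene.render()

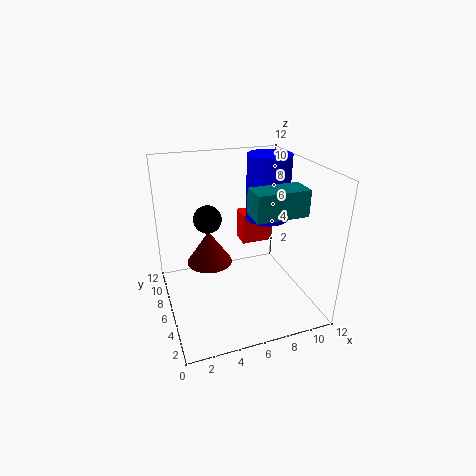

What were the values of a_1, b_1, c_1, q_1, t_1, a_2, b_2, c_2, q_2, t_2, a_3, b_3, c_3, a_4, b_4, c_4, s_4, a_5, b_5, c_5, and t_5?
a_1 = 6
b_1 = 2
c_1 = 9
q_1 = 2
t_1 = 2
a_2 = 8
b_2 = 10
c_2 = 3
q_2 = 2
t_2 = 3
a_3 = 3
b_3 = 4
c_3 = 9
a_4 = 4
b_4 = 8
c_4 = 3
s_4 = 2
a_5 = 10
b_5 = 9
c_5 = 6
t_5 = 6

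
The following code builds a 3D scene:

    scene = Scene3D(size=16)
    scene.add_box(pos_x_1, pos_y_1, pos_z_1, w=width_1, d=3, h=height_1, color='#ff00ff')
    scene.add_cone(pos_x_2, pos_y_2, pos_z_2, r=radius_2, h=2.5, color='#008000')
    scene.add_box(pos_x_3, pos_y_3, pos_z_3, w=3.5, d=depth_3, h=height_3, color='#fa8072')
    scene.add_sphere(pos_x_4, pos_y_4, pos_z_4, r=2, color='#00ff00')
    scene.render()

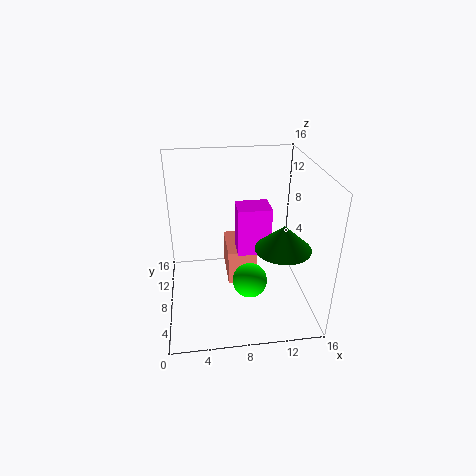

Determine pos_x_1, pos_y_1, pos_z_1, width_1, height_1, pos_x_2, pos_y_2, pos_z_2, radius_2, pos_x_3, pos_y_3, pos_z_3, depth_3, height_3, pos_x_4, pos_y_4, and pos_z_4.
pos_x_1 = 8, pos_y_1 = 7.75, pos_z_1 = 5.75, width_1 = 3.75, height_1 = 5.5, pos_x_2 = 11.75, pos_y_2 = 3.25, pos_z_2 = 9.25, radius_2 = 2.75, pos_x_3 = 7, pos_y_3 = 9, pos_z_3 = 1, depth_3 = 5.5, height_3 = 4.25, pos_x_4 = 9.25, pos_y_4 = 7, pos_z_4 = 2.75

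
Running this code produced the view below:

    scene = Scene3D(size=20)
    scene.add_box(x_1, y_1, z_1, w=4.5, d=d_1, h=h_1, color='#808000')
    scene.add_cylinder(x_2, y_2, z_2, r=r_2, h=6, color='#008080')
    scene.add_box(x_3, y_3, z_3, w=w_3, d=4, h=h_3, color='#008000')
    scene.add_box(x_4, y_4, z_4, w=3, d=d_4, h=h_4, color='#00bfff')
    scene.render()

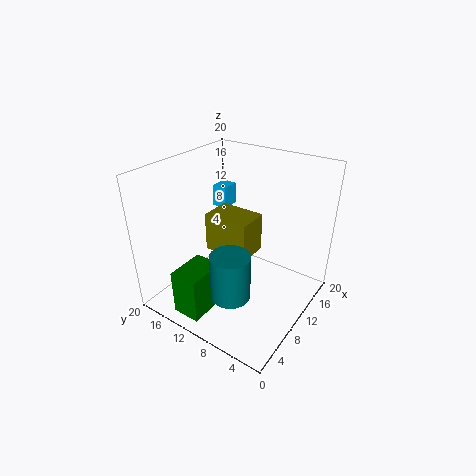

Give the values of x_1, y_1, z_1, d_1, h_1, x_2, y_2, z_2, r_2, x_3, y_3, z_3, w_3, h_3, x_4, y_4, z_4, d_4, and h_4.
x_1 = 8.5
y_1 = 8
z_1 = 7.5
d_1 = 6.5
h_1 = 5.5
x_2 = 4
y_2 = 7
z_2 = 5.5
r_2 = 2.5
x_3 = 1.5
y_3 = 11
z_3 = 0.5
w_3 = 5.5
h_3 = 6.5
x_4 = 16.5
y_4 = 17
z_4 = 10
d_4 = 2.5
h_4 = 3.5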